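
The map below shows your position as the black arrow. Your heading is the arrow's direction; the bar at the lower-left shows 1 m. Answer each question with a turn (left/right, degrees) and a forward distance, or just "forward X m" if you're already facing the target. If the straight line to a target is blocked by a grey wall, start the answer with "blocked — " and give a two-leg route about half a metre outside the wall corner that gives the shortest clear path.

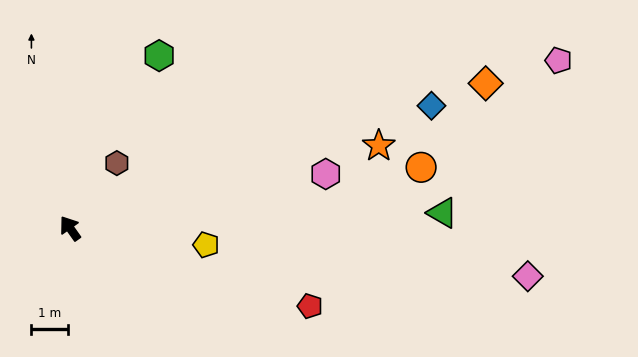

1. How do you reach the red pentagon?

turn right 143°, forward 7.0 m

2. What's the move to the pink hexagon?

turn right 113°, forward 7.2 m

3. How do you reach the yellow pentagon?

turn right 132°, forward 3.8 m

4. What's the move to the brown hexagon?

turn right 71°, forward 2.2 m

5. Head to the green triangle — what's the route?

turn right 123°, forward 10.3 m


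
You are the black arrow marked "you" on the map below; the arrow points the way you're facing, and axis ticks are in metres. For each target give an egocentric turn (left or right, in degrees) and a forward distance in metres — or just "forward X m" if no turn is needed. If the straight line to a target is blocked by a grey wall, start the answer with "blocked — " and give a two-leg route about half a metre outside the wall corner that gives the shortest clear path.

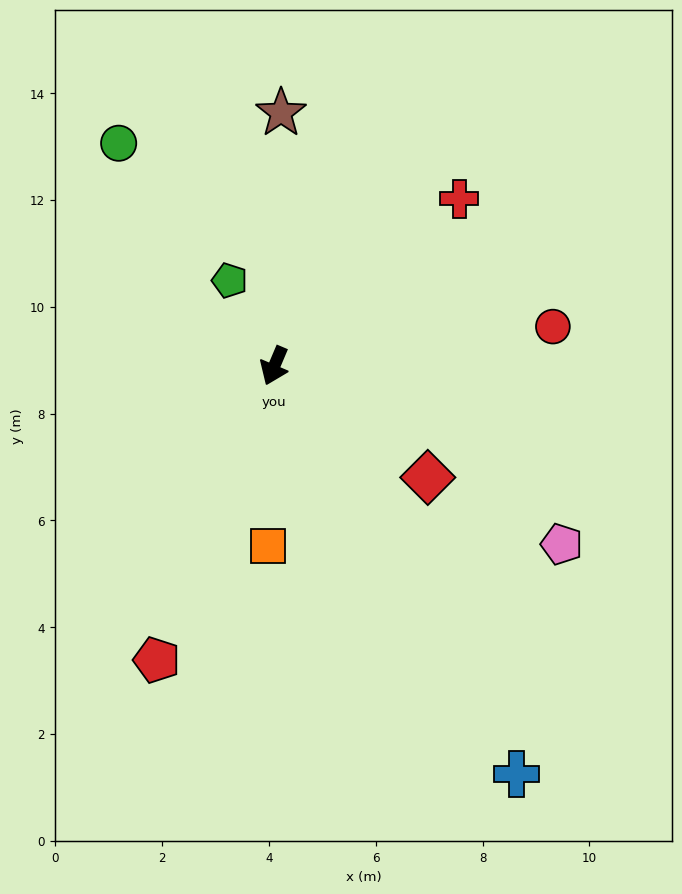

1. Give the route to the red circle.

turn left 121°, forward 5.3 m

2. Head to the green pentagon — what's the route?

turn right 129°, forward 1.8 m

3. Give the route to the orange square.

turn left 21°, forward 3.4 m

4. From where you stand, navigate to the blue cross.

turn left 54°, forward 8.9 m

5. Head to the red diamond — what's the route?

turn left 77°, forward 3.6 m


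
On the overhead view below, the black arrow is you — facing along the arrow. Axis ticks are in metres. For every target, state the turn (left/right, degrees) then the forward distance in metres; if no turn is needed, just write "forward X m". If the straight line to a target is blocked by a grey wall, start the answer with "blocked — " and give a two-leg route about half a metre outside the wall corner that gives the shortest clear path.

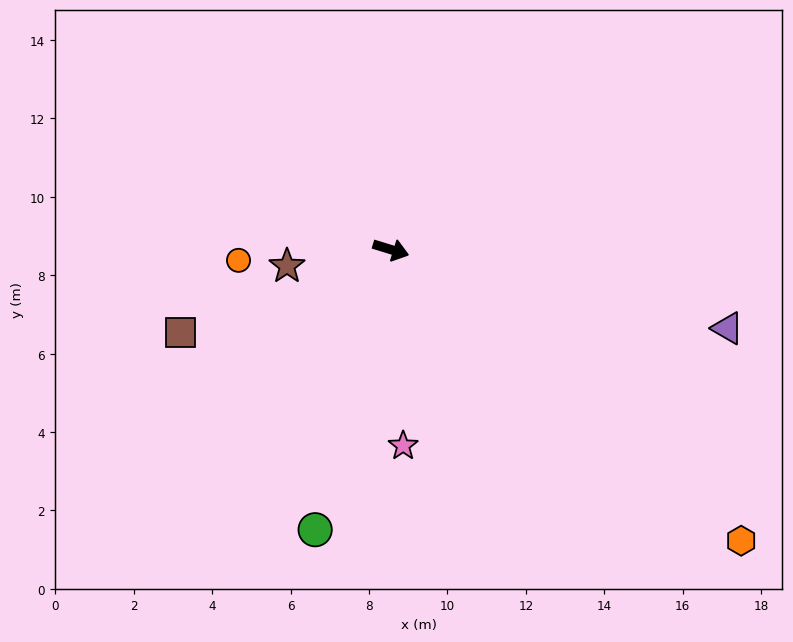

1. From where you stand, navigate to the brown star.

turn right 154°, forward 2.7 m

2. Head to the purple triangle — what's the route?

turn left 4°, forward 8.8 m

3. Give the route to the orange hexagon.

turn right 23°, forward 11.6 m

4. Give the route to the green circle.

turn right 88°, forward 7.4 m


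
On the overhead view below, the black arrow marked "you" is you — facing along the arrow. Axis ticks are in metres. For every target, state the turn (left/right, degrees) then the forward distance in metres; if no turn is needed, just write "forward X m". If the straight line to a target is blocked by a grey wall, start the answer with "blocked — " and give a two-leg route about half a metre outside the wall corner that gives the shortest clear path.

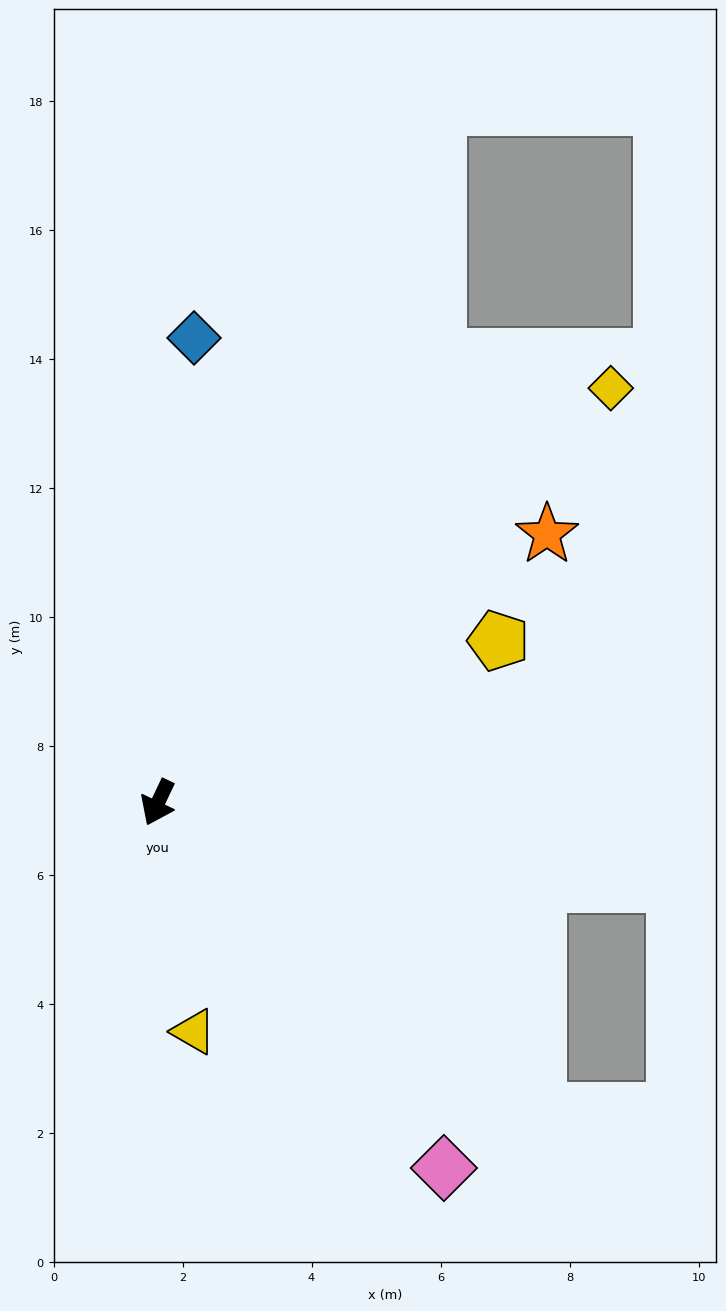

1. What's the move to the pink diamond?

turn left 63°, forward 7.2 m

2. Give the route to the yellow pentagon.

turn left 141°, forward 5.8 m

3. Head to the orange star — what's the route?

turn left 150°, forward 7.3 m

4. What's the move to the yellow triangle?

turn left 34°, forward 3.6 m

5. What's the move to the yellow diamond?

turn left 158°, forward 9.5 m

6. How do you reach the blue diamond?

turn right 159°, forward 7.2 m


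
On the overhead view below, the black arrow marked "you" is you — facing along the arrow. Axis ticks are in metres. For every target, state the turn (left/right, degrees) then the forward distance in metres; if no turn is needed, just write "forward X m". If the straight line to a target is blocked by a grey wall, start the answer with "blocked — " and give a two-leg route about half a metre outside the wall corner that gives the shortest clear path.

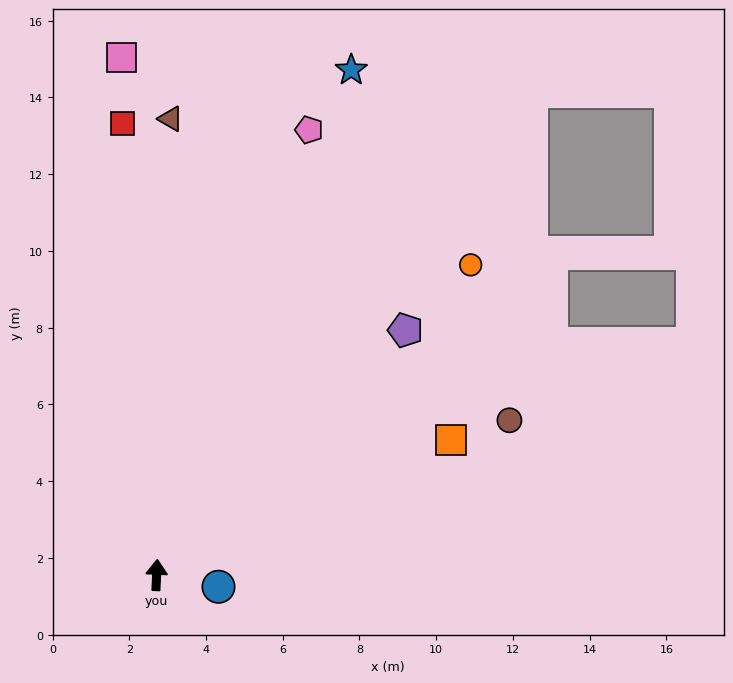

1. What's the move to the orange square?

turn right 63°, forward 8.4 m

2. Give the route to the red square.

turn left 7°, forward 11.8 m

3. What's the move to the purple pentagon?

turn right 43°, forward 9.1 m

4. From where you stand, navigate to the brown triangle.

forward 11.9 m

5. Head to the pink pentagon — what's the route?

turn right 16°, forward 12.3 m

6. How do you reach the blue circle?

turn right 98°, forward 1.6 m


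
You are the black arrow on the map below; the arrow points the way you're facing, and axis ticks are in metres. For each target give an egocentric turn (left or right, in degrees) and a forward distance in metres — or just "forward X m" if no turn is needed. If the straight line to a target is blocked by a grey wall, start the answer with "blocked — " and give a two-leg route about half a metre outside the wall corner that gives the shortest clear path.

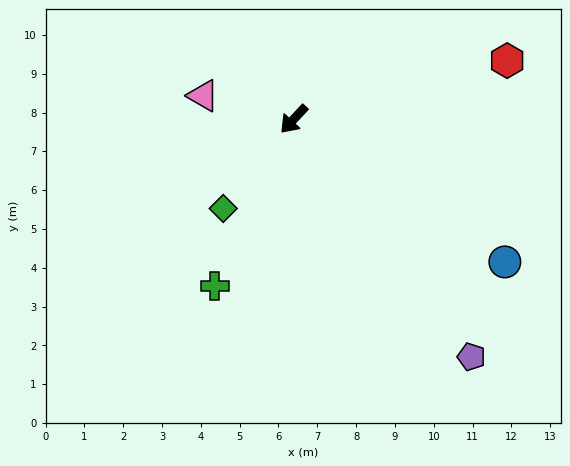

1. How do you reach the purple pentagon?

turn left 80°, forward 7.6 m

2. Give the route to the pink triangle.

turn right 62°, forward 2.4 m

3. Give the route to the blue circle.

turn left 99°, forward 6.6 m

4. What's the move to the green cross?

turn left 18°, forward 4.8 m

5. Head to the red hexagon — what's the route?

turn left 148°, forward 5.7 m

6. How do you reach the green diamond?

turn left 5°, forward 2.9 m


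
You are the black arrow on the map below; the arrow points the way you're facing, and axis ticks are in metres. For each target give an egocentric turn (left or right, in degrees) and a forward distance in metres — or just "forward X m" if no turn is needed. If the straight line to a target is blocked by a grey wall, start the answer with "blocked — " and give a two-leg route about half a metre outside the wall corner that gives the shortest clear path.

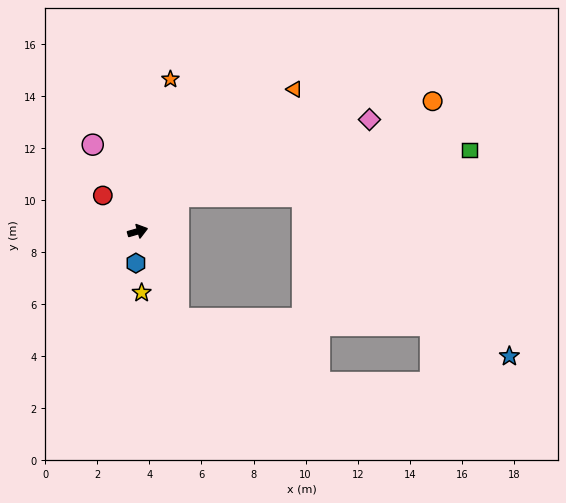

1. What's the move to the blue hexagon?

turn right 109°, forward 1.2 m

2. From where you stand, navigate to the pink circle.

turn left 101°, forward 3.7 m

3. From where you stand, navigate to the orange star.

turn left 62°, forward 6.0 m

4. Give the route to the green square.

blocked — turn left 24°, forward 2.1 m, then turn right 31°, forward 11.3 m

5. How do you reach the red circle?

turn left 118°, forward 1.9 m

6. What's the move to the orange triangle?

turn left 26°, forward 8.1 m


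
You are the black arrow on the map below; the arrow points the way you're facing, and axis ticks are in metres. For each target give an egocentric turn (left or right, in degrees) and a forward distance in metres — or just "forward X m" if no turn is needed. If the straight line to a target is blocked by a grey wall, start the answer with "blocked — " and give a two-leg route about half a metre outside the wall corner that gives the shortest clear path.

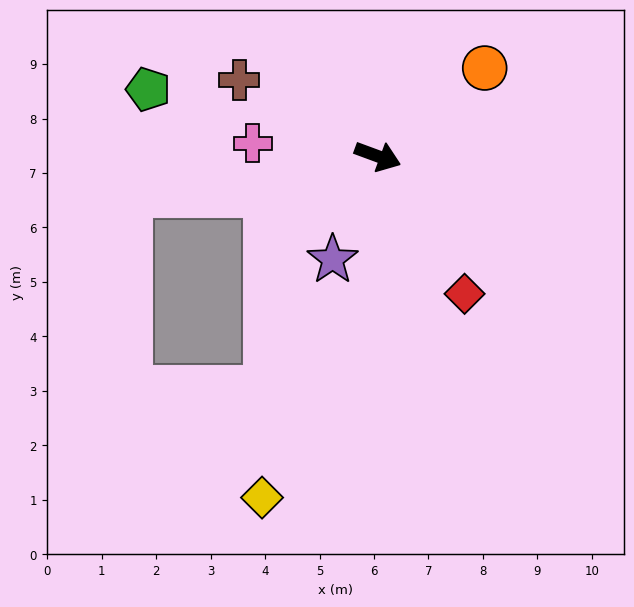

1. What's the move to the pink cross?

turn right 166°, forward 2.3 m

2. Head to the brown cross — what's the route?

turn left 171°, forward 2.9 m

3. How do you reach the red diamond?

turn right 37°, forward 3.0 m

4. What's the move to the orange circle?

turn left 60°, forward 2.5 m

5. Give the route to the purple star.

turn right 93°, forward 2.1 m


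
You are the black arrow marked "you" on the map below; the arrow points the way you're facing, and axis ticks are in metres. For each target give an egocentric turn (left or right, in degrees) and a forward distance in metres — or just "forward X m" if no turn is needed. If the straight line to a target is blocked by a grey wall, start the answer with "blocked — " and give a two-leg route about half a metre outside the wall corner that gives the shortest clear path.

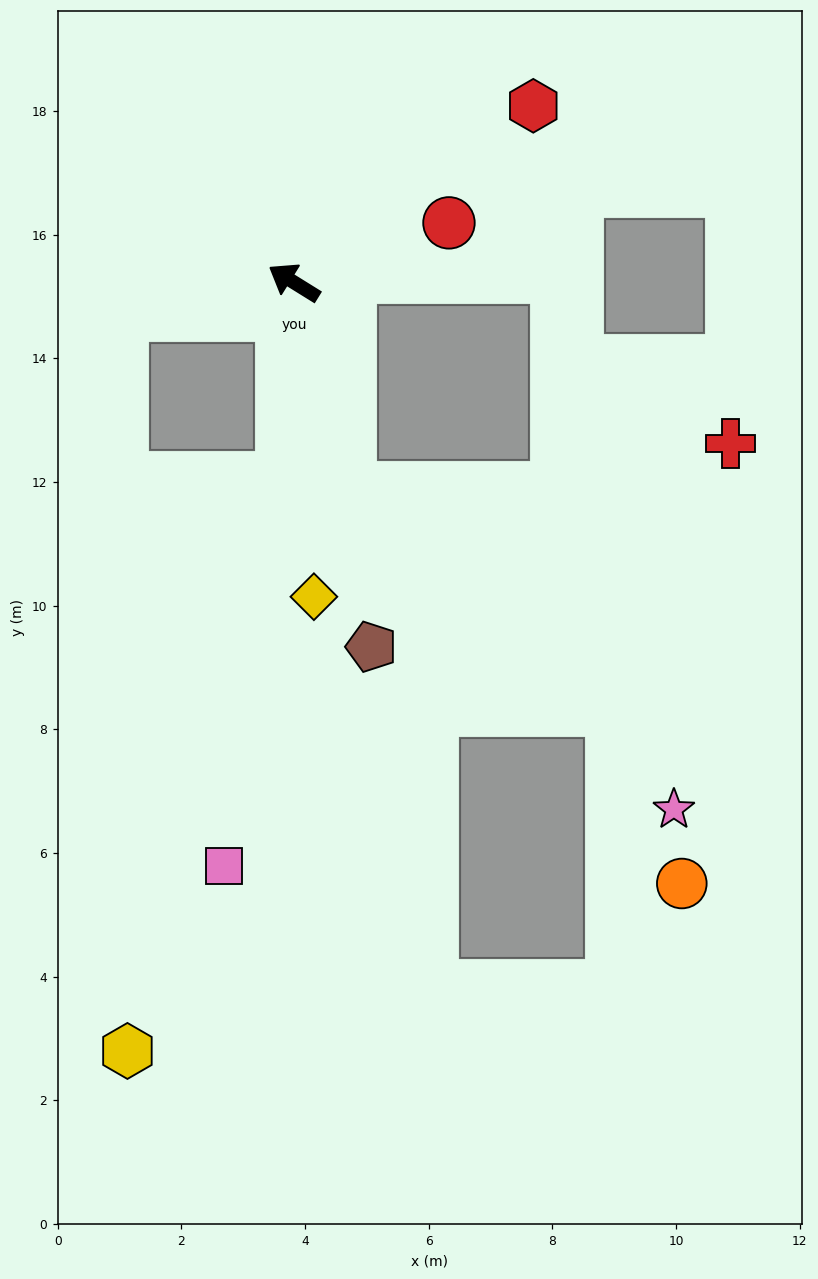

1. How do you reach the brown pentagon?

turn left 134°, forward 6.0 m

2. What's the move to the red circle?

turn right 127°, forward 2.7 m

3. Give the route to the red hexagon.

turn right 112°, forward 4.8 m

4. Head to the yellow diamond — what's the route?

turn left 125°, forward 5.1 m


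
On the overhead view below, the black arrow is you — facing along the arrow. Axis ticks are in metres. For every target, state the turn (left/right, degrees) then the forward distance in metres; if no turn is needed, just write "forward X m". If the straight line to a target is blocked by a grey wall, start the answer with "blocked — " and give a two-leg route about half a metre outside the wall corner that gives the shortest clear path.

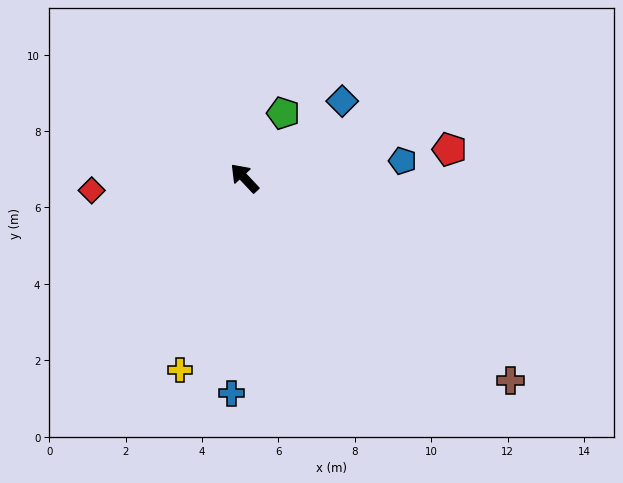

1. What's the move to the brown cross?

turn right 171°, forward 8.7 m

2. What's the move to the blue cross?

turn left 133°, forward 5.6 m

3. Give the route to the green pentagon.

turn right 74°, forward 2.0 m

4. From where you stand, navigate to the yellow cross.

turn left 118°, forward 5.3 m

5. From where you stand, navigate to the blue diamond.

turn right 95°, forward 3.3 m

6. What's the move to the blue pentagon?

turn right 127°, forward 4.2 m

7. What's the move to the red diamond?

turn left 51°, forward 4.0 m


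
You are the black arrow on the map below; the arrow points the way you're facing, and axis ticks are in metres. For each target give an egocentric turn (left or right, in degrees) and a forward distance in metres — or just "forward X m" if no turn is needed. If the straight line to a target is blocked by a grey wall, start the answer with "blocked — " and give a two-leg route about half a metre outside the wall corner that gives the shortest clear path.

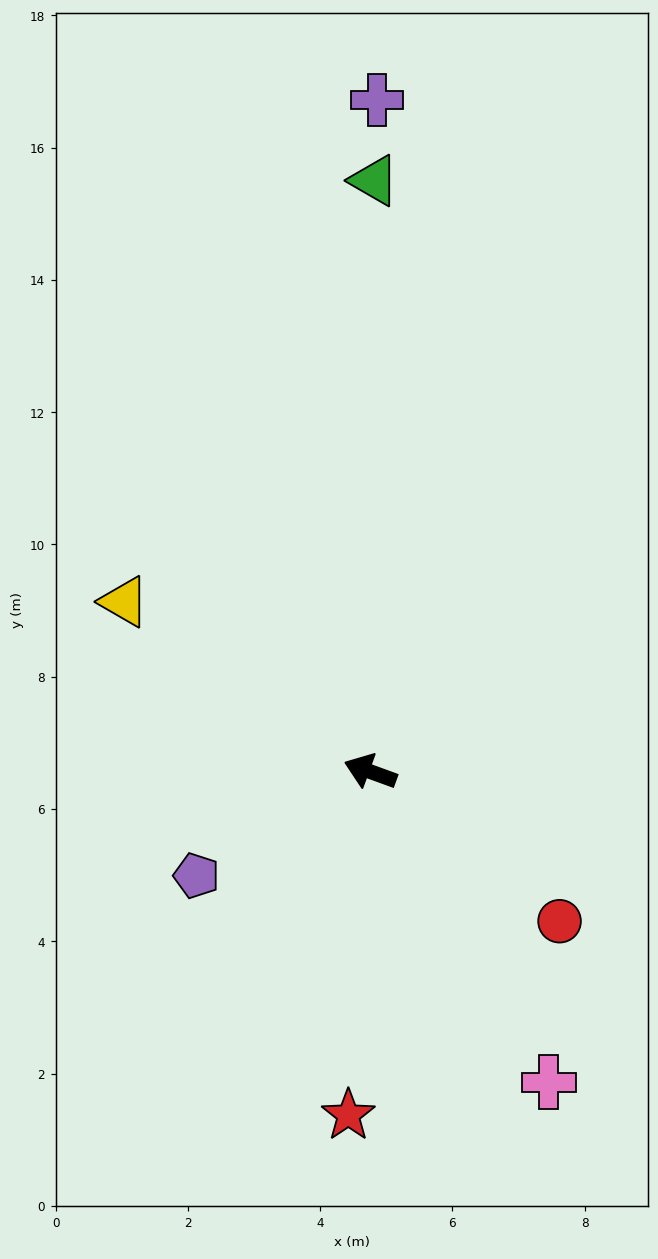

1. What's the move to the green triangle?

turn right 70°, forward 8.9 m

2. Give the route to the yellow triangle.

turn right 15°, forward 4.5 m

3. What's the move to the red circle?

turn left 162°, forward 3.6 m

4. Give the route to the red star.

turn left 106°, forward 5.2 m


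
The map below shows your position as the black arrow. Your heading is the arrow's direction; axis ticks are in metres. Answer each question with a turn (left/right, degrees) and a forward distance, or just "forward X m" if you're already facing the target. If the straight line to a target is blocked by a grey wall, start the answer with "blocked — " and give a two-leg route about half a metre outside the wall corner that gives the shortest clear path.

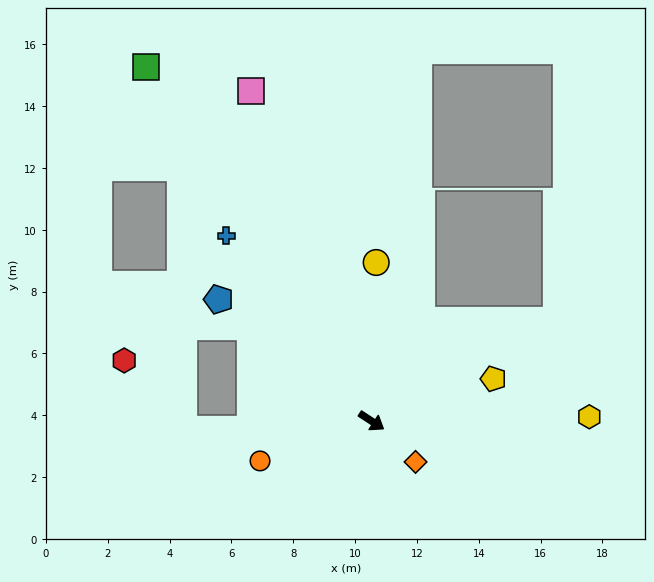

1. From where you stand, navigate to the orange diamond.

turn right 10°, forward 1.9 m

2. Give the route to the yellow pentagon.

turn left 52°, forward 4.2 m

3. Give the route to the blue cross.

turn left 161°, forward 7.6 m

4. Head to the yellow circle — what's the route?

turn left 122°, forward 5.1 m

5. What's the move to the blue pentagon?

turn left 175°, forward 6.3 m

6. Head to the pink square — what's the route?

turn left 143°, forward 11.4 m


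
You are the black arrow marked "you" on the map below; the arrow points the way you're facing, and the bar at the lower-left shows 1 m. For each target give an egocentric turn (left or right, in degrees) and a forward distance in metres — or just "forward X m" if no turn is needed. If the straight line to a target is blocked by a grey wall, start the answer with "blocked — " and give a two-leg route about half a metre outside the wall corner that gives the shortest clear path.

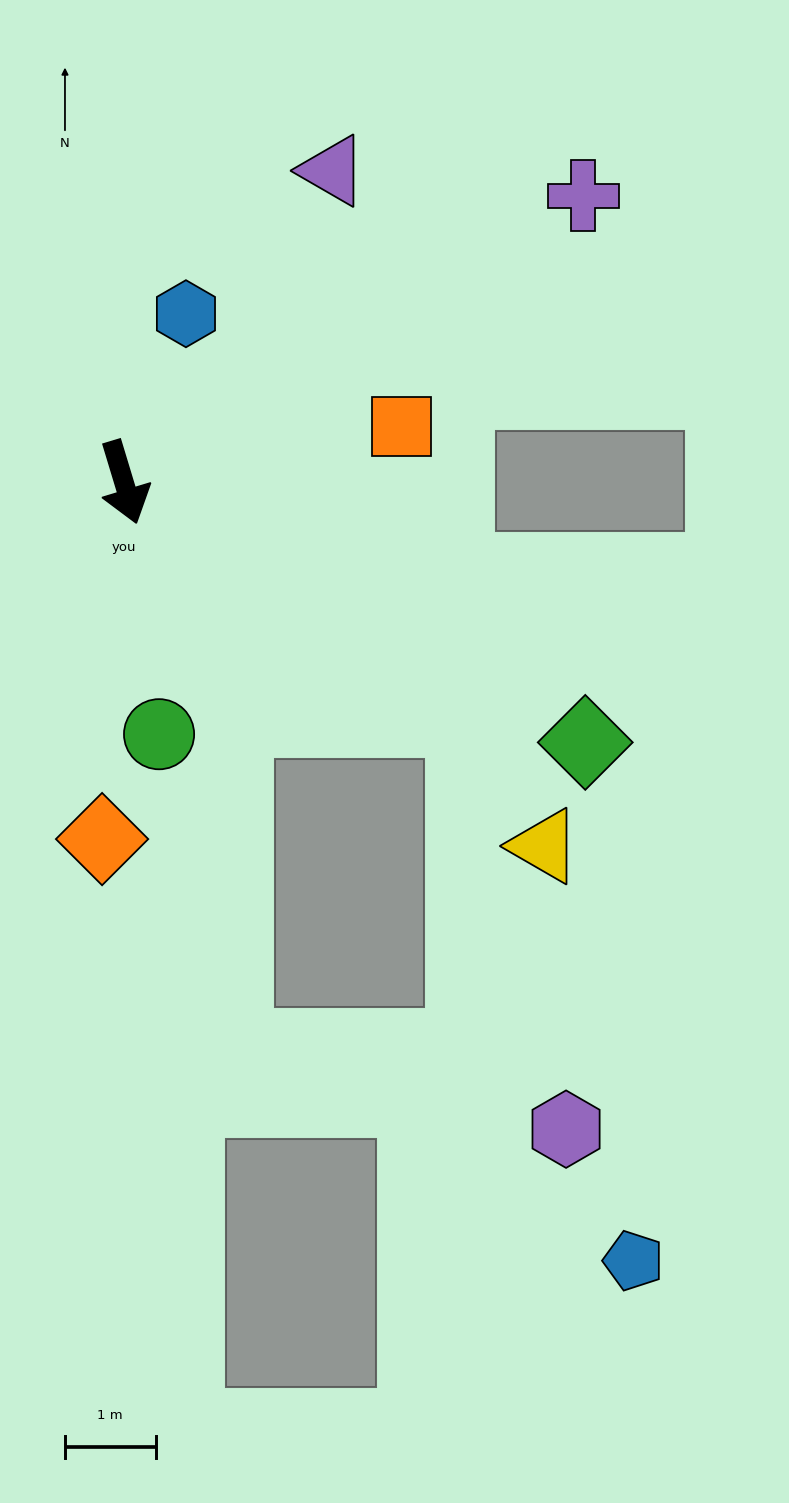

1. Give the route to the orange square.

turn left 85°, forward 3.1 m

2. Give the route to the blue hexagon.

turn left 143°, forward 2.0 m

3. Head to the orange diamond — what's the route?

turn right 20°, forward 3.9 m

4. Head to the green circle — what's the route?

turn right 9°, forward 2.8 m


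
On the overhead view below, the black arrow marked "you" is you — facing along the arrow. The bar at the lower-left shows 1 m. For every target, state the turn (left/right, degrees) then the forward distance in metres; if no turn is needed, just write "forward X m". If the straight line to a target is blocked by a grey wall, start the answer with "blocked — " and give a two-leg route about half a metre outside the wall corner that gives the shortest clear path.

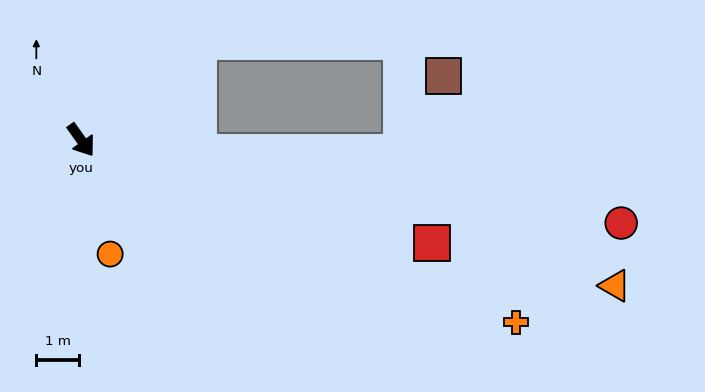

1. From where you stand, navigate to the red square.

turn left 38°, forward 8.6 m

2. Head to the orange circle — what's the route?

turn right 21°, forward 2.8 m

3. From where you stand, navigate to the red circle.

turn left 46°, forward 12.8 m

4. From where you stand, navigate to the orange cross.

turn left 32°, forward 11.1 m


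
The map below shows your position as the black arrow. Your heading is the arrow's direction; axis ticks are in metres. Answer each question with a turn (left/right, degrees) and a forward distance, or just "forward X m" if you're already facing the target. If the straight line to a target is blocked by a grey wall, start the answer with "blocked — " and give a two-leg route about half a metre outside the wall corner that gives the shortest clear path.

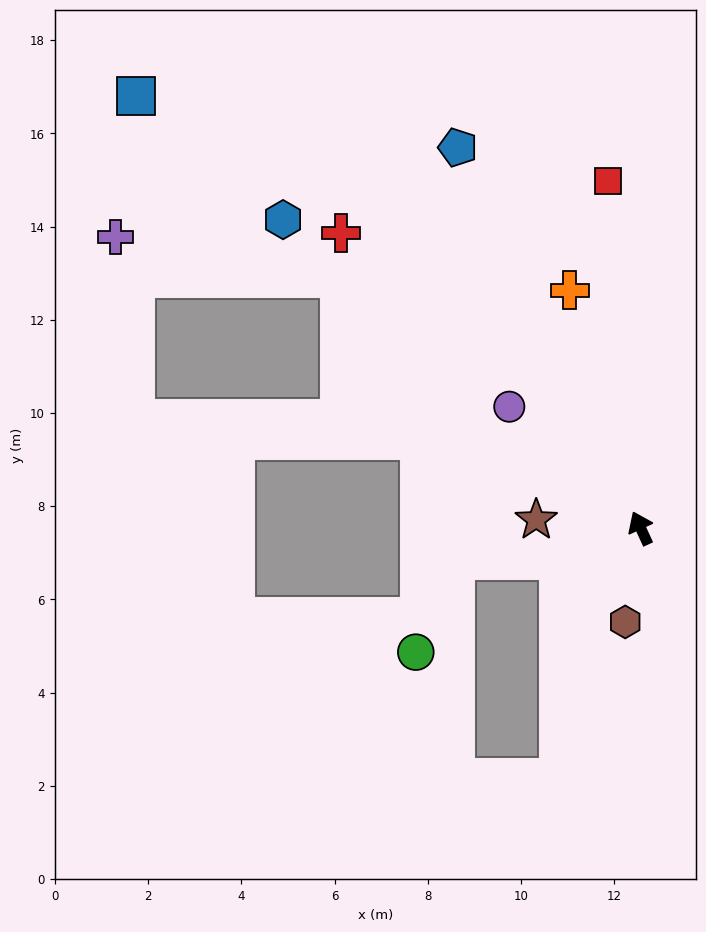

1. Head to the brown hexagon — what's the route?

turn left 146°, forward 2.0 m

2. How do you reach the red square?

turn right 19°, forward 7.5 m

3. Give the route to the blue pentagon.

forward 9.1 m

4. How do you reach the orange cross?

turn right 8°, forward 5.3 m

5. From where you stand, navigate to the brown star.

turn left 61°, forward 2.2 m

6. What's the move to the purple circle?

turn left 23°, forward 3.8 m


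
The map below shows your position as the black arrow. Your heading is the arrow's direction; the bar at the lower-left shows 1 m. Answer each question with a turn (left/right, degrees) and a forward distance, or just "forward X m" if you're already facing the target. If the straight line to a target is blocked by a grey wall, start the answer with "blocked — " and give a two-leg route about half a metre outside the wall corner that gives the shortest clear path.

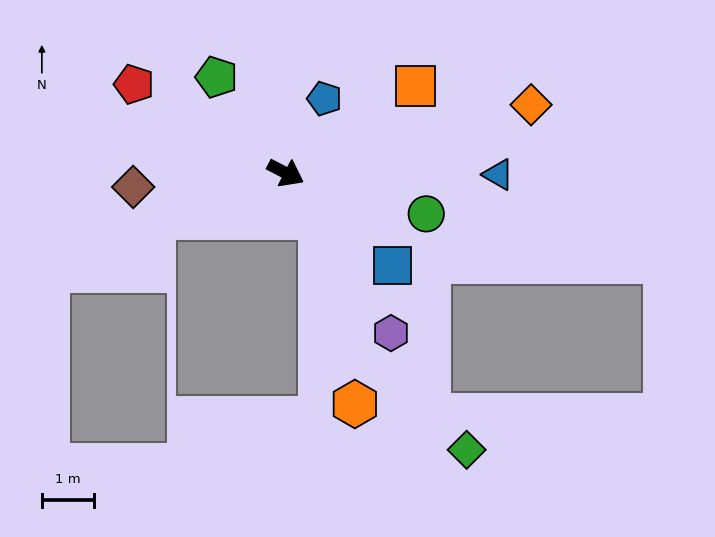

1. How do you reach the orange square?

turn left 61°, forward 3.0 m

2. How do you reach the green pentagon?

turn left 153°, forward 2.3 m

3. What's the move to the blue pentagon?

turn left 90°, forward 1.6 m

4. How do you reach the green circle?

turn left 11°, forward 2.8 m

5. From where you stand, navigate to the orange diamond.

turn left 43°, forward 4.9 m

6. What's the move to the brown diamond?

turn right 147°, forward 2.9 m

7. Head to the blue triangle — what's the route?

turn left 27°, forward 4.1 m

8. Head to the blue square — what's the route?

turn right 13°, forward 2.7 m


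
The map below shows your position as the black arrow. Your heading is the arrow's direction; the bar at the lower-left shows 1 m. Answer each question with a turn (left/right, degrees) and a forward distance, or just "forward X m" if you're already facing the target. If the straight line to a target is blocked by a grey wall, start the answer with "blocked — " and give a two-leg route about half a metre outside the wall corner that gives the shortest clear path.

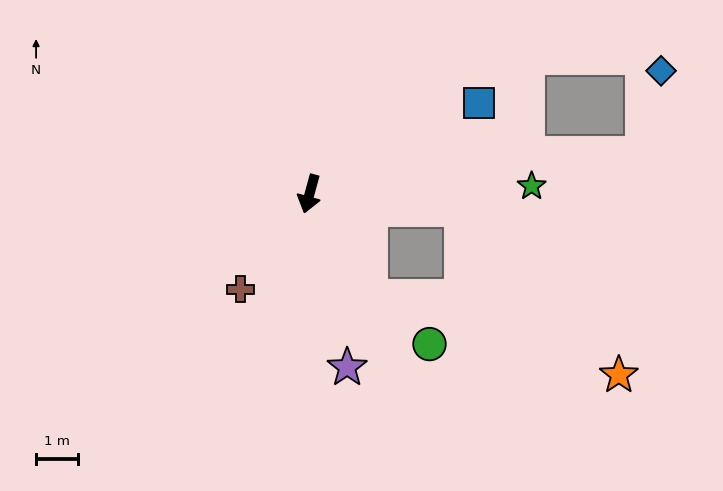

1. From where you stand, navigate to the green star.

turn left 107°, forward 5.3 m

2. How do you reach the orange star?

blocked — turn left 46°, forward 2.8 m, then turn left 42°, forward 6.2 m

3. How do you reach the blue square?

turn left 134°, forward 4.6 m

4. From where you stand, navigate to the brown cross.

turn right 21°, forward 2.8 m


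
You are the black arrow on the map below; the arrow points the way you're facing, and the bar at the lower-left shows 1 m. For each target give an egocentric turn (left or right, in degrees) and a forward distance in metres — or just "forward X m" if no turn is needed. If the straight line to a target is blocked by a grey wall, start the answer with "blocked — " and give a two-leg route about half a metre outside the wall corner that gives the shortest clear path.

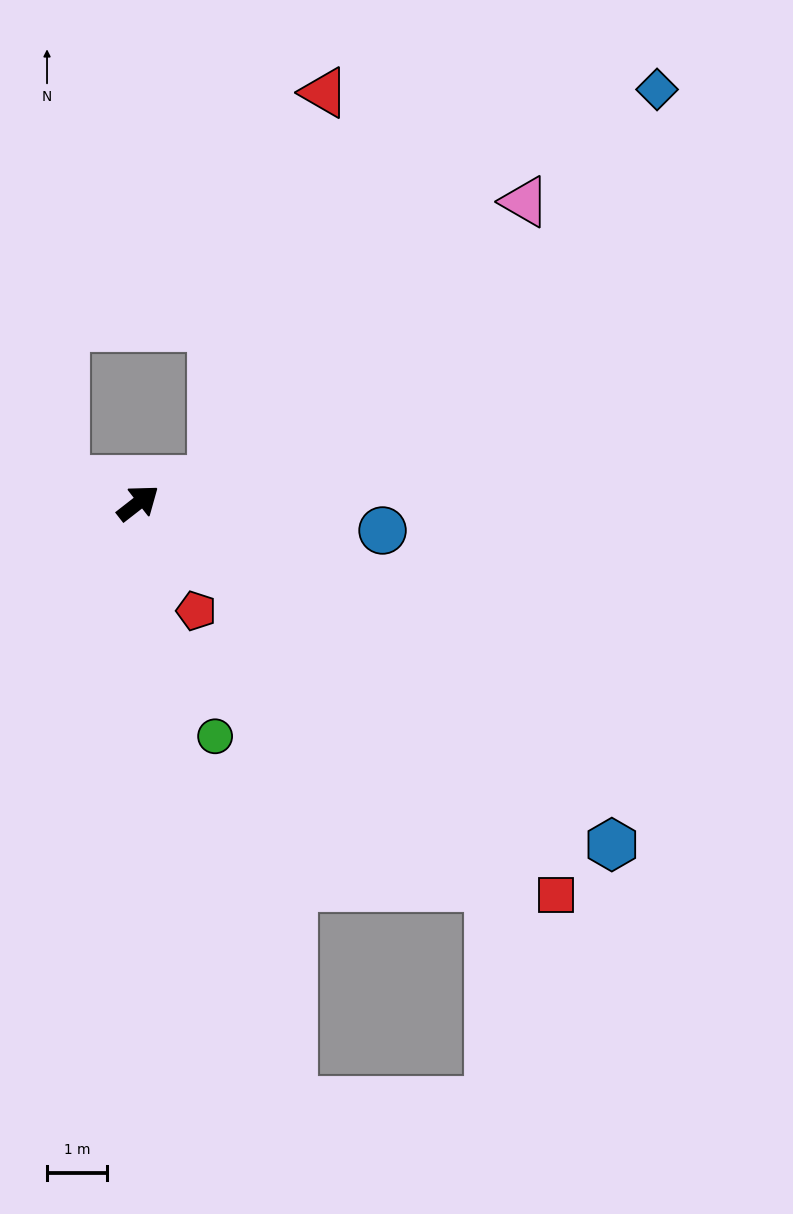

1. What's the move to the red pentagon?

turn right 100°, forward 2.0 m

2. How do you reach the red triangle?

blocked — turn right 22°, forward 1.3 m, then turn left 58°, forward 6.7 m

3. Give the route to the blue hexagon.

turn right 74°, forward 9.7 m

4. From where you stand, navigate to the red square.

turn right 81°, forward 9.5 m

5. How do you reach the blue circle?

turn right 44°, forward 4.1 m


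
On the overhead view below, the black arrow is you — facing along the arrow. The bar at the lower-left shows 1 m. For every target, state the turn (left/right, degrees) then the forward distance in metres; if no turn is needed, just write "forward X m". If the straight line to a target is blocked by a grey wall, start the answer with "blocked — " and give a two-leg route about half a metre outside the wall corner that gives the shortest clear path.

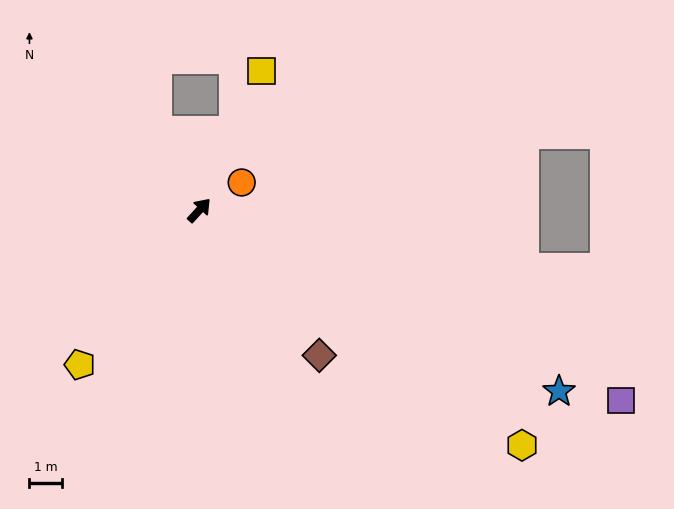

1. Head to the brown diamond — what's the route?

turn right 98°, forward 5.7 m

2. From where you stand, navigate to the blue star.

turn right 74°, forward 12.3 m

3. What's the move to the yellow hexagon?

turn right 84°, forward 12.2 m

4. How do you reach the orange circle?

turn right 14°, forward 1.5 m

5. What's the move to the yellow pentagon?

turn right 175°, forward 6.0 m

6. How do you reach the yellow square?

turn left 18°, forward 4.7 m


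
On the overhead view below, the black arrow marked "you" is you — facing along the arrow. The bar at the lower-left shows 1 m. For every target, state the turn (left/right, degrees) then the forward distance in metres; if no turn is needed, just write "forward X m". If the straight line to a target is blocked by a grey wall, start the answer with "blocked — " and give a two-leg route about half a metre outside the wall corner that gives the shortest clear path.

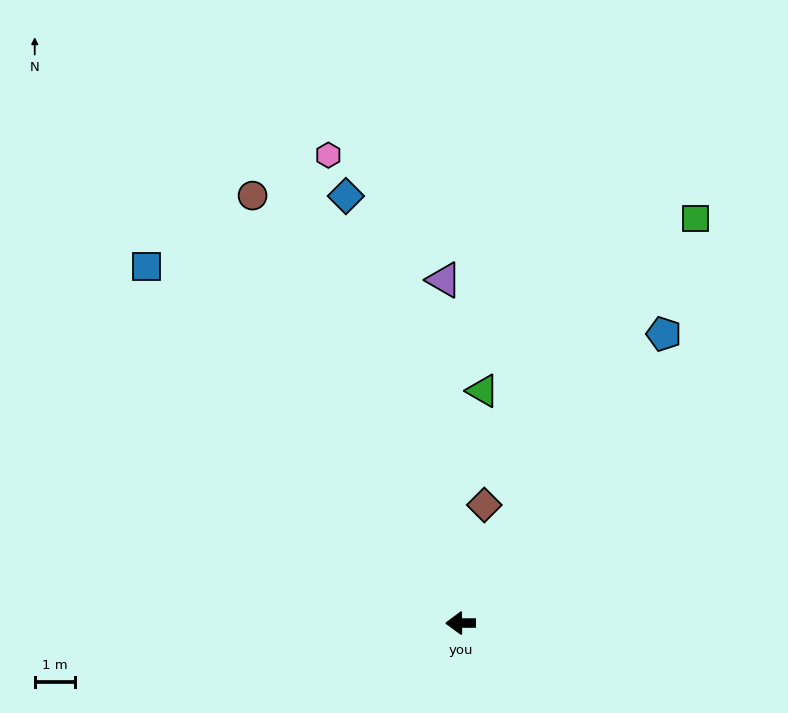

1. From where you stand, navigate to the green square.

turn right 120°, forward 11.6 m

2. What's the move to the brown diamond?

turn right 102°, forward 3.0 m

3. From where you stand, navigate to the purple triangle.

turn right 88°, forward 8.5 m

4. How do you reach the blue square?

turn right 49°, forward 11.8 m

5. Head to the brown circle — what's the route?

turn right 64°, forward 11.8 m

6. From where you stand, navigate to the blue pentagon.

turn right 125°, forward 8.8 m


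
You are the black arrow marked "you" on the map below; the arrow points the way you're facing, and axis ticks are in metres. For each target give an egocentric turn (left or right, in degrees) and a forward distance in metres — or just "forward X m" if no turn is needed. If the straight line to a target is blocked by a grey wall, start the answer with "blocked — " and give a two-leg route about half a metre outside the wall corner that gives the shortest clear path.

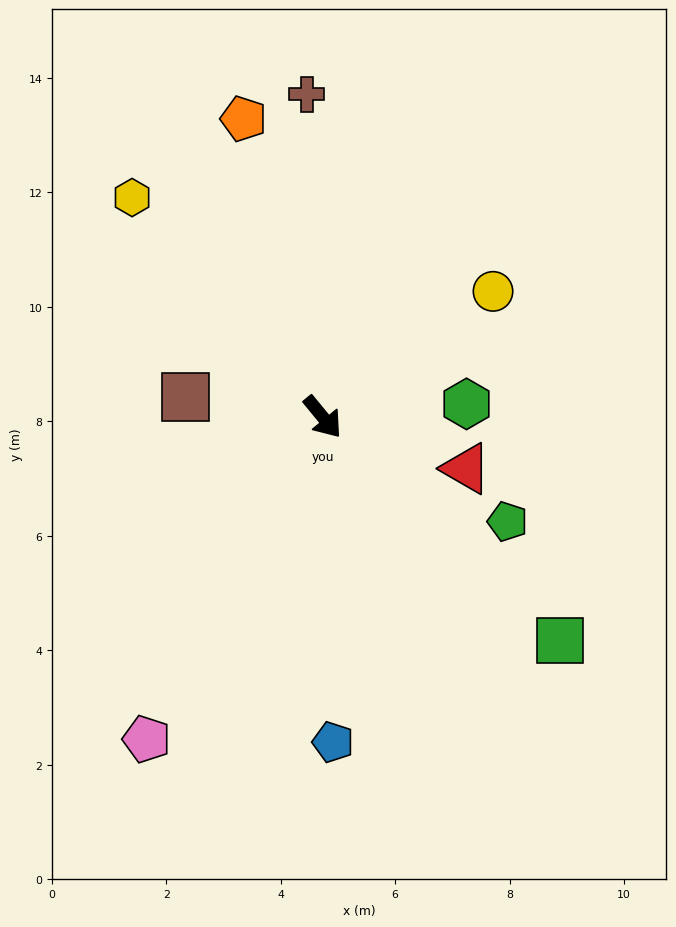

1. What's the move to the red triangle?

turn left 31°, forward 2.7 m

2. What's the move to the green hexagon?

turn left 56°, forward 2.5 m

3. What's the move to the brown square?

turn right 138°, forward 2.4 m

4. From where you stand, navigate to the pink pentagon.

turn right 68°, forward 6.4 m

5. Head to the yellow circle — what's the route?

turn left 87°, forward 3.7 m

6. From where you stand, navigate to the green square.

turn left 7°, forward 5.7 m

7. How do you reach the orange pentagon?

turn left 155°, forward 5.4 m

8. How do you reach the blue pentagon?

turn right 38°, forward 5.7 m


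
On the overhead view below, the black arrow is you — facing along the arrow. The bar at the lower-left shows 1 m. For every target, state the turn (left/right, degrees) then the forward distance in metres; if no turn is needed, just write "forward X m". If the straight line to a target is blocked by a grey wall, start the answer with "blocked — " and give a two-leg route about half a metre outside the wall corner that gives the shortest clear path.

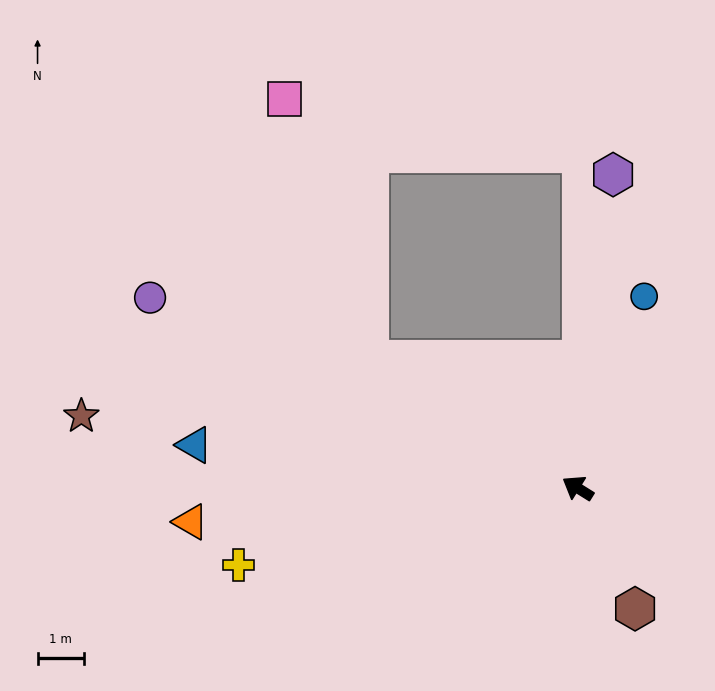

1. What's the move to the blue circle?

turn right 77°, forward 4.3 m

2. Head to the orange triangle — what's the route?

turn left 37°, forward 8.3 m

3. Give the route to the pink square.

blocked — forward 5.2 m, then turn right 40°, forward 5.9 m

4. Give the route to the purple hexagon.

turn right 64°, forward 6.8 m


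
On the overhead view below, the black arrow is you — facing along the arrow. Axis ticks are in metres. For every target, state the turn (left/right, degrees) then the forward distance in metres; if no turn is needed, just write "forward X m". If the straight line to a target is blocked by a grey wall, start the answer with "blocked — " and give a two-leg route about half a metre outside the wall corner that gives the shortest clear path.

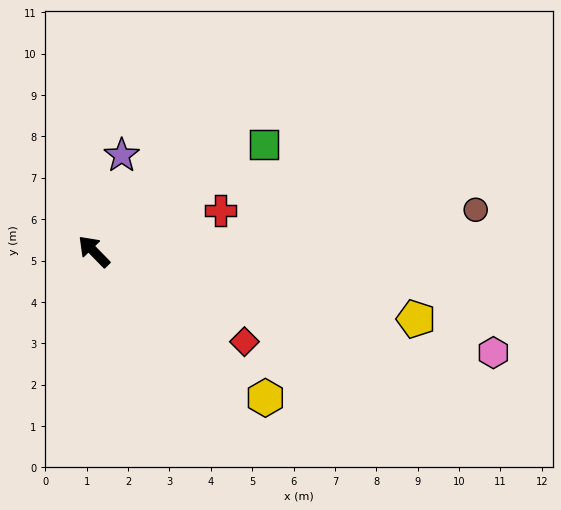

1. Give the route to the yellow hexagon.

turn right 175°, forward 5.4 m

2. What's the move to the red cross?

turn right 116°, forward 3.2 m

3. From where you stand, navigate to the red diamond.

turn right 165°, forward 4.2 m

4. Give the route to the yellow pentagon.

turn right 146°, forward 8.0 m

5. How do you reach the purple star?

turn right 61°, forward 2.4 m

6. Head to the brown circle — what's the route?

turn right 128°, forward 9.3 m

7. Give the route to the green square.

turn right 102°, forward 4.9 m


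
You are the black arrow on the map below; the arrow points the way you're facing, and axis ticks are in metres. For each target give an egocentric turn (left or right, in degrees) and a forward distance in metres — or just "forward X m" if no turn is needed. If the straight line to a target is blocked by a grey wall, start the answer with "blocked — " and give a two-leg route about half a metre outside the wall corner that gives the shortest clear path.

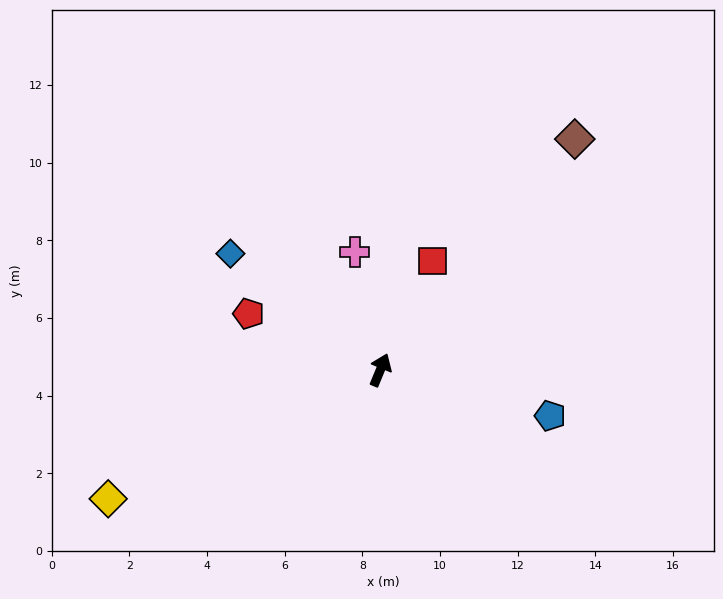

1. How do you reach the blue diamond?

turn left 75°, forward 4.9 m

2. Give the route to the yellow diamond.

turn left 138°, forward 7.8 m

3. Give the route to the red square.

turn right 3°, forward 3.1 m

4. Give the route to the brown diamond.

turn right 18°, forward 7.8 m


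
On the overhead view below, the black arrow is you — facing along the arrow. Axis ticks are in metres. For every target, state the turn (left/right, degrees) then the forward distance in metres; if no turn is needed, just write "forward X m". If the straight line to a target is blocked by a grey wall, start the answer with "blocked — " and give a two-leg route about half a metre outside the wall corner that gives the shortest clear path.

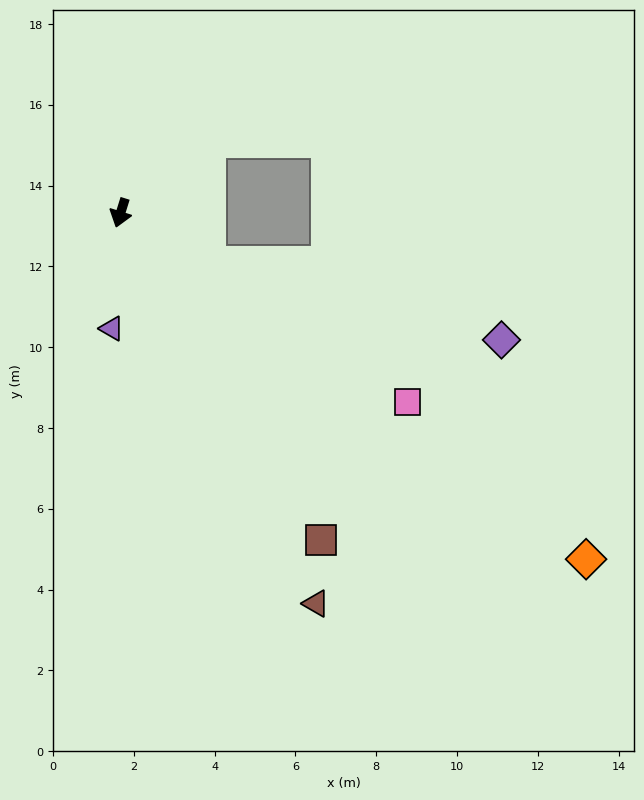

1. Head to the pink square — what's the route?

turn left 74°, forward 8.5 m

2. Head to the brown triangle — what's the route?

turn left 44°, forward 10.8 m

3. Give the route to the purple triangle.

turn left 13°, forward 2.9 m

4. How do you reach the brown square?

turn left 49°, forward 9.5 m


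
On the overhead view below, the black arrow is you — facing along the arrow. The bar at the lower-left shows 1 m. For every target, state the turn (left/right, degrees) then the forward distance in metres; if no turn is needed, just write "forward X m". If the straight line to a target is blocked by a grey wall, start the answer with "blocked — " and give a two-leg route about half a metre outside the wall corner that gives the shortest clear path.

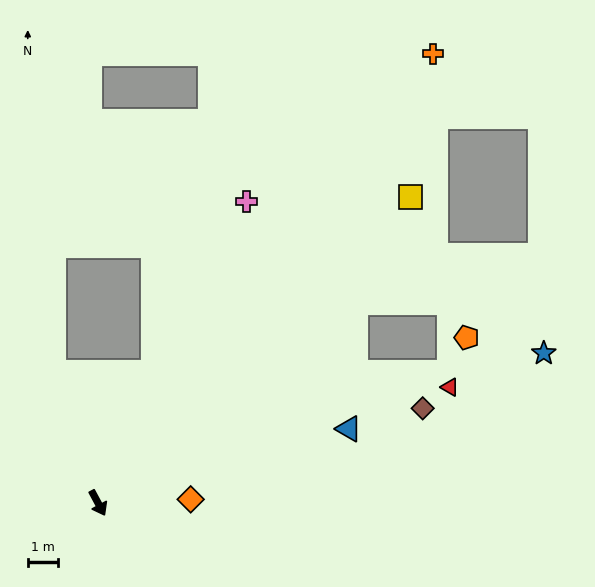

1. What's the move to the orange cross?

turn left 115°, forward 18.8 m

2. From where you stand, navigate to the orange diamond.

turn left 64°, forward 3.1 m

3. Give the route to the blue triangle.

turn left 78°, forward 8.8 m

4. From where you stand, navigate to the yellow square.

turn left 106°, forward 14.7 m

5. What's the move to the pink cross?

turn left 126°, forward 11.3 m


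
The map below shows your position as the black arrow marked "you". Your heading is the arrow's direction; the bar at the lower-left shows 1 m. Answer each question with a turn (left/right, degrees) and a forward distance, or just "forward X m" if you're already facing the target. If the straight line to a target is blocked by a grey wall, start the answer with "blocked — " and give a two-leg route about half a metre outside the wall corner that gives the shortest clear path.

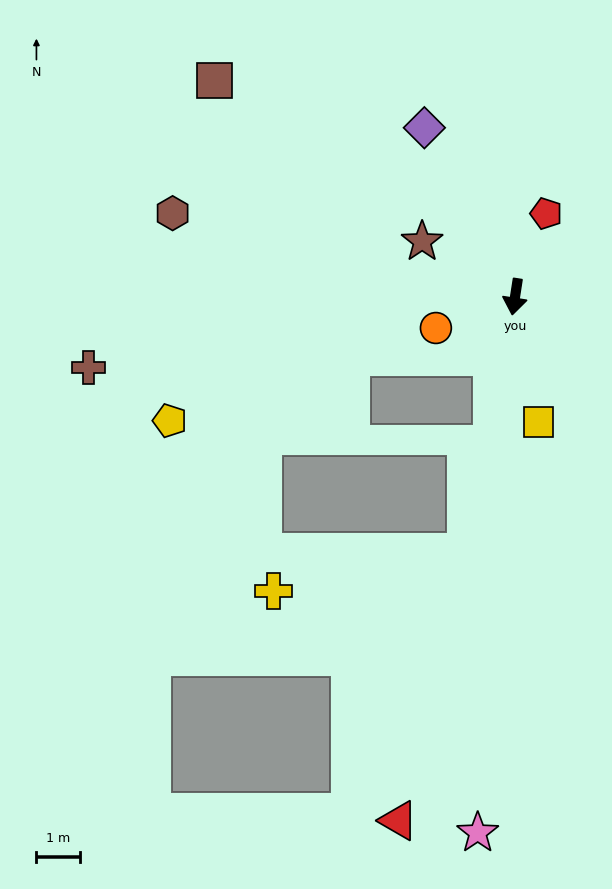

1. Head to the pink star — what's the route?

turn left 5°, forward 12.2 m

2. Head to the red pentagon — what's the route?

turn left 168°, forward 2.0 m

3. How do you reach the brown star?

turn right 112°, forward 2.5 m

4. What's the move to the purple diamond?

turn right 143°, forward 4.4 m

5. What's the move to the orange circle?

turn right 60°, forward 1.9 m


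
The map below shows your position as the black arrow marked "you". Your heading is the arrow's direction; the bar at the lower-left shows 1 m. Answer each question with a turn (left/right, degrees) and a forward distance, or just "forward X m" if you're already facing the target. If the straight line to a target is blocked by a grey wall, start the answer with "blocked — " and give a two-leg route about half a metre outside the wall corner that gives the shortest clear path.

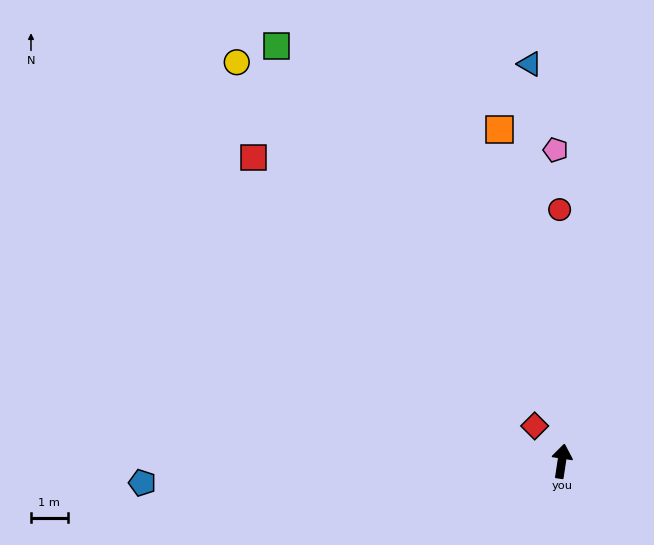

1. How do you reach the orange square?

turn left 19°, forward 9.2 m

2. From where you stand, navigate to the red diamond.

turn left 46°, forward 1.2 m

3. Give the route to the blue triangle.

turn left 13°, forward 10.9 m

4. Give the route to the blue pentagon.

turn left 102°, forward 11.5 m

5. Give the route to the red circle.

turn left 9°, forward 6.9 m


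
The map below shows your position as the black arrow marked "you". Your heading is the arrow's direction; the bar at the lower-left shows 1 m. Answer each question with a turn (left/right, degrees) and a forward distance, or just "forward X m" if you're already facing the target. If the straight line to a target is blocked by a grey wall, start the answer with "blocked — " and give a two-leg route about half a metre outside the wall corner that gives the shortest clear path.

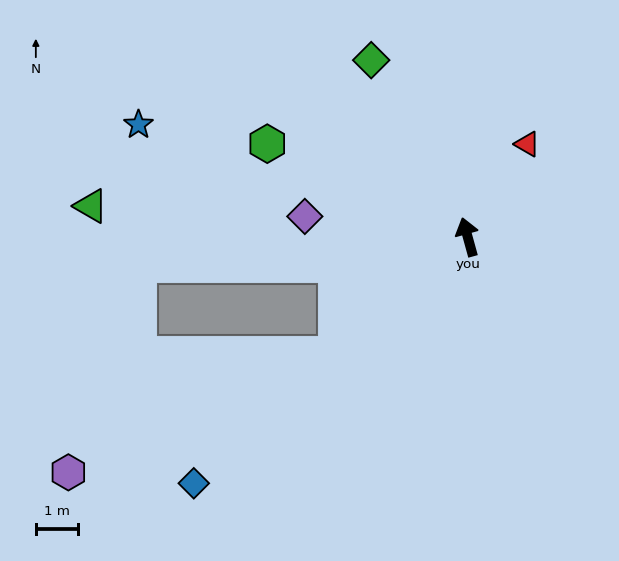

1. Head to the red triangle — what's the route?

turn right 48°, forward 2.6 m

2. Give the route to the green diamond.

turn left 13°, forward 4.8 m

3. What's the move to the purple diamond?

turn left 67°, forward 3.9 m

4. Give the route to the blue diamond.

turn left 117°, forward 8.8 m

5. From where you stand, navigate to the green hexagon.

turn left 50°, forward 5.3 m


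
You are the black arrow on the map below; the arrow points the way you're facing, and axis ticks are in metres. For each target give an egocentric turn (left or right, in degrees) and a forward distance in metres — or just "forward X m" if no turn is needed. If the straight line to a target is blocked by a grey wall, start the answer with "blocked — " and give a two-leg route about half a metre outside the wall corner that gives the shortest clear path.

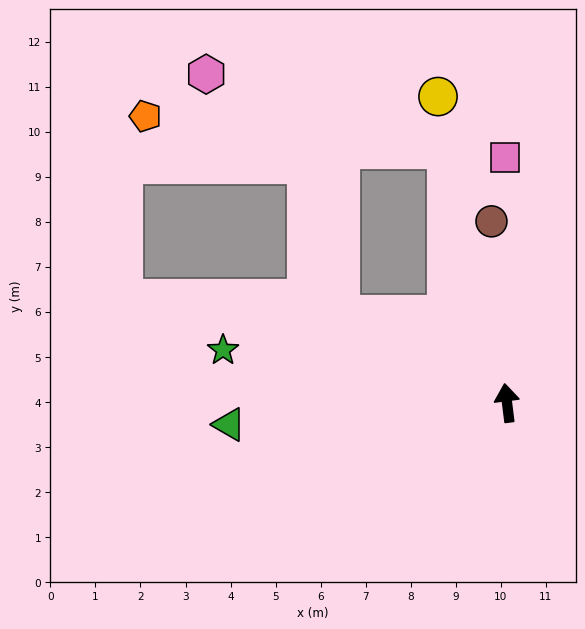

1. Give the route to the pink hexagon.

blocked — turn left 6°, forward 5.8 m, then turn left 59°, forward 5.6 m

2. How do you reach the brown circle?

turn right 2°, forward 4.0 m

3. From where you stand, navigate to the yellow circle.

turn left 6°, forward 7.0 m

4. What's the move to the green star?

turn left 72°, forward 6.4 m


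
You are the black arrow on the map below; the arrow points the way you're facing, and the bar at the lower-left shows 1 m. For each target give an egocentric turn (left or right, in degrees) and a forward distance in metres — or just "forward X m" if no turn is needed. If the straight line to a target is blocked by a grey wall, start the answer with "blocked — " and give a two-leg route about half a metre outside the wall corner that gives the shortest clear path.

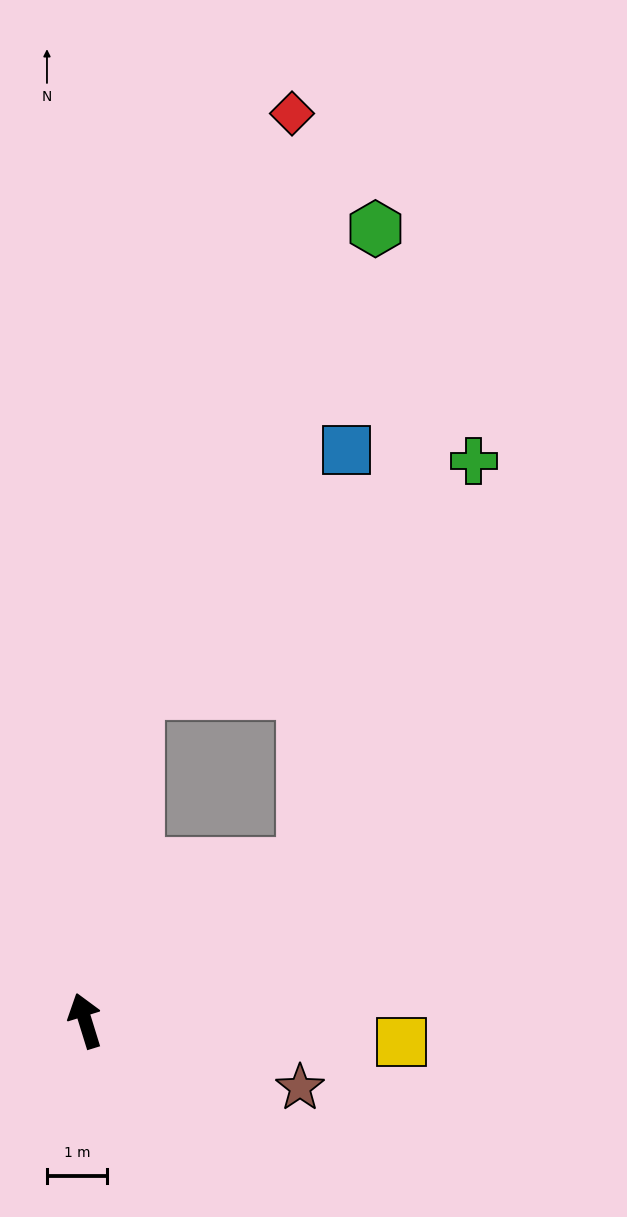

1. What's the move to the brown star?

turn right 124°, forward 3.7 m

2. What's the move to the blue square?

blocked — turn right 27°, forward 5.5 m, then turn right 31°, forward 5.3 m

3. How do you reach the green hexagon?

blocked — turn right 27°, forward 5.5 m, then turn right 17°, forward 8.7 m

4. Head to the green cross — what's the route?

blocked — turn right 71°, forward 4.5 m, then turn left 31°, forward 7.3 m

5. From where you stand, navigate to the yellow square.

turn right 111°, forward 5.3 m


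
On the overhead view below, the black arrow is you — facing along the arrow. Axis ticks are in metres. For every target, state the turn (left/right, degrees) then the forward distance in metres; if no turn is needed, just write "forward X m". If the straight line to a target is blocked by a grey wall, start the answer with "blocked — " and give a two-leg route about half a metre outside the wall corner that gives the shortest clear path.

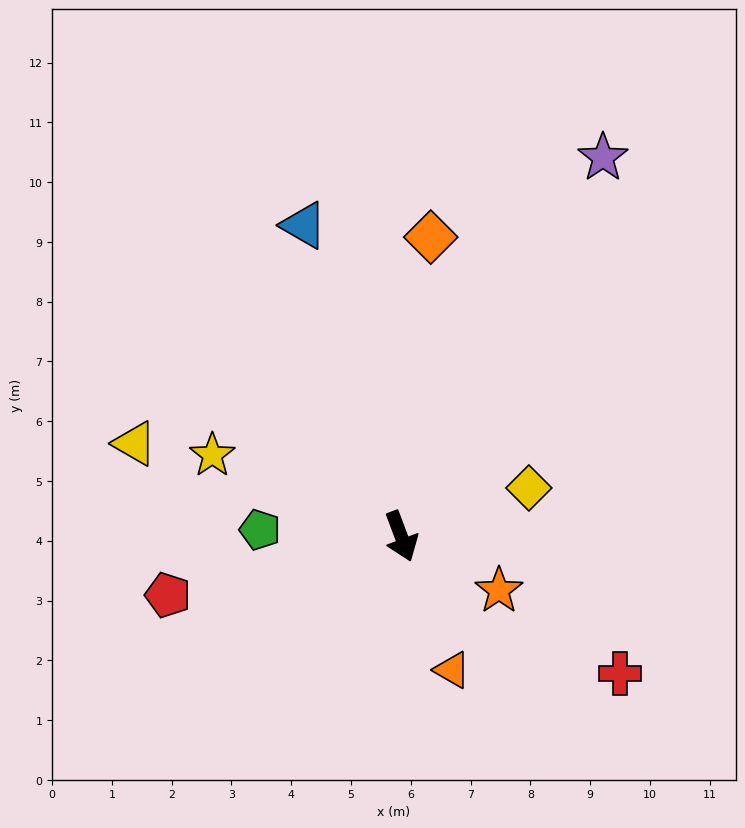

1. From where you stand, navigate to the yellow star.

turn right 134°, forward 3.4 m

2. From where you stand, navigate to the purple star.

turn left 131°, forward 7.2 m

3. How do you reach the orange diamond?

turn left 154°, forward 5.0 m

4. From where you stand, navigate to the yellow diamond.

turn left 90°, forward 2.3 m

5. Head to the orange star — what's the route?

turn left 40°, forward 1.9 m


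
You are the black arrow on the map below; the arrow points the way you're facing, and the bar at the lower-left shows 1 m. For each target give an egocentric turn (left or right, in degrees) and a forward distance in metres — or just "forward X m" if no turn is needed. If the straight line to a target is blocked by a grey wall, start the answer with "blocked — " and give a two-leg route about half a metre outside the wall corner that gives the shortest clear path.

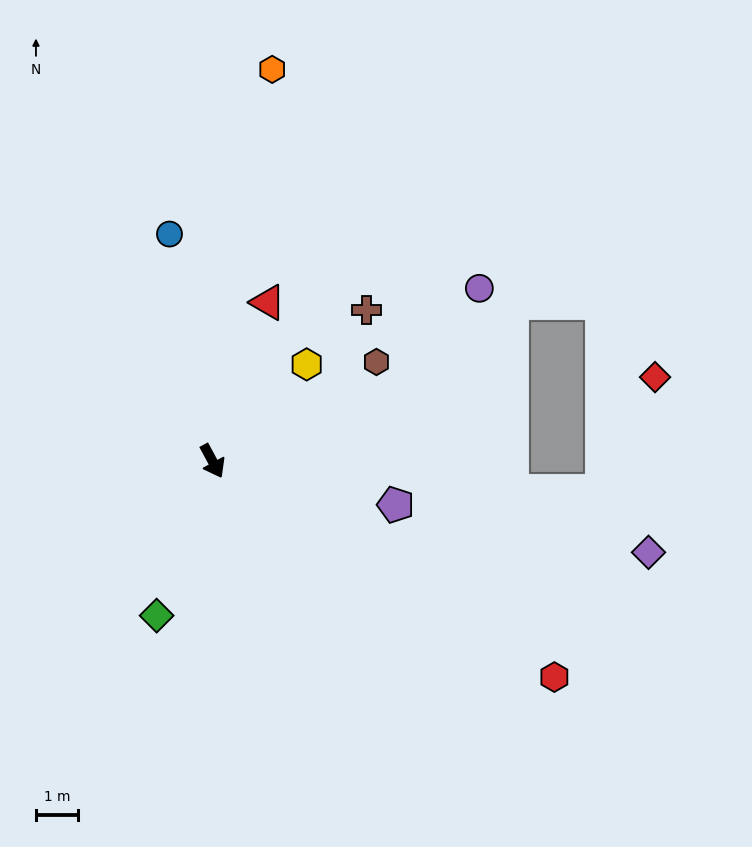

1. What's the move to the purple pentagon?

turn left 48°, forward 4.5 m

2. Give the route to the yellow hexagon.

turn left 107°, forward 3.2 m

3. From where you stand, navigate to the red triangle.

turn left 132°, forward 4.0 m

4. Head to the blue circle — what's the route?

turn left 162°, forward 5.5 m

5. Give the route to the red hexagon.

turn left 29°, forward 9.7 m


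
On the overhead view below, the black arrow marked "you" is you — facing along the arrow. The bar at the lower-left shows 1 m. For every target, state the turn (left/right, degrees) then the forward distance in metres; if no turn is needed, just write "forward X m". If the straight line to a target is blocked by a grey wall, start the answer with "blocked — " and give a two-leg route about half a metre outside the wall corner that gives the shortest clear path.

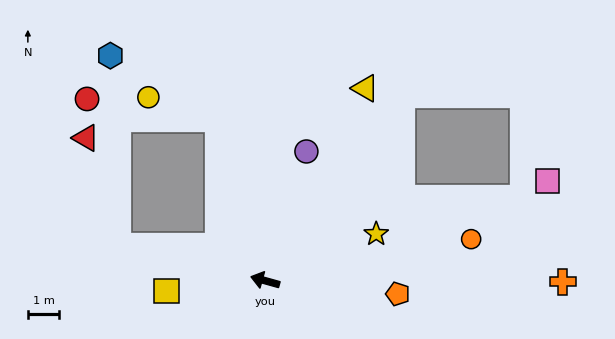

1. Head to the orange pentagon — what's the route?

turn right 170°, forward 4.3 m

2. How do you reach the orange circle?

turn right 153°, forward 6.7 m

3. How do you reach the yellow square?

turn left 21°, forward 3.2 m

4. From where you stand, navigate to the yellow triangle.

turn right 102°, forward 7.0 m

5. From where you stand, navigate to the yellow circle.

blocked — turn right 58°, forward 5.4 m, then turn left 56°, forward 2.3 m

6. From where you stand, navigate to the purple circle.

turn right 92°, forward 4.3 m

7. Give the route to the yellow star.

turn right 142°, forward 3.9 m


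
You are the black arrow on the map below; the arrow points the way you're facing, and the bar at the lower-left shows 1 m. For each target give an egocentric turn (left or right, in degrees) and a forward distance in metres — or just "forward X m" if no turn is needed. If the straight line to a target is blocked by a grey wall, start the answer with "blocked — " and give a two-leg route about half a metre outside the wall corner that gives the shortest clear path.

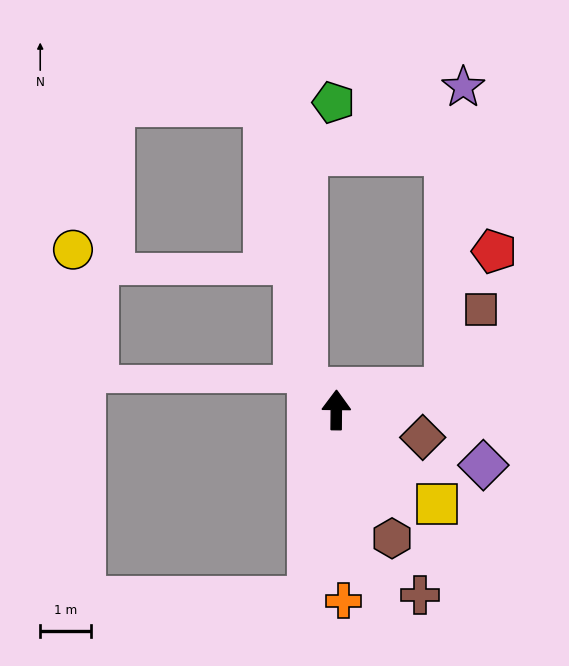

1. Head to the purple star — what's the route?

blocked — turn right 78°, forward 2.2 m, then turn left 75°, forward 5.9 m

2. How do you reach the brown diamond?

turn right 107°, forward 1.8 m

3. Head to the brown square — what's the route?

blocked — turn right 78°, forward 2.2 m, then turn left 54°, forward 1.7 m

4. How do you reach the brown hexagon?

turn right 156°, forward 2.7 m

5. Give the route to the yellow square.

turn right 132°, forward 2.7 m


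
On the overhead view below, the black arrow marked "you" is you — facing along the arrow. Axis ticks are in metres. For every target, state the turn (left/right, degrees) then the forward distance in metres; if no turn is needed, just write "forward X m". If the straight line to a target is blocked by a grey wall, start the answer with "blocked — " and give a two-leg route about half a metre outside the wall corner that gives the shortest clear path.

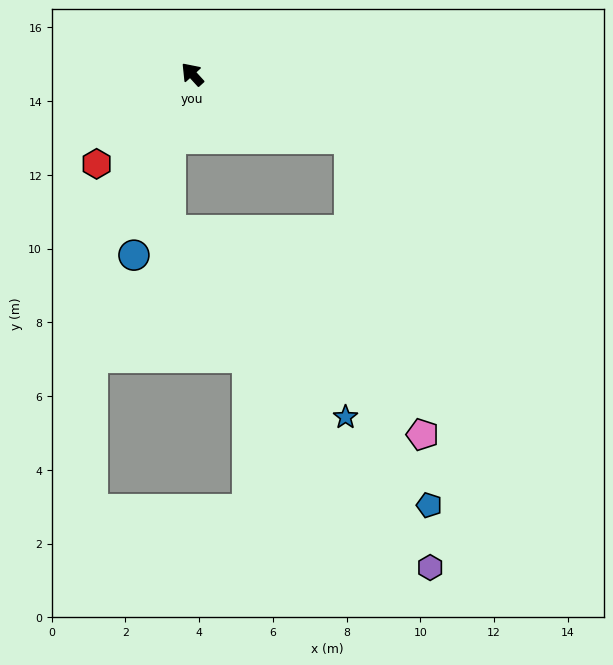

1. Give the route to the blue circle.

turn left 120°, forward 5.2 m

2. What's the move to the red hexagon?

turn left 91°, forward 3.6 m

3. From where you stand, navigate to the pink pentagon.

blocked — turn right 155°, forward 4.6 m, then turn right 53°, forward 8.3 m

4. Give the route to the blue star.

blocked — turn right 155°, forward 4.6 m, then turn right 68°, forward 7.6 m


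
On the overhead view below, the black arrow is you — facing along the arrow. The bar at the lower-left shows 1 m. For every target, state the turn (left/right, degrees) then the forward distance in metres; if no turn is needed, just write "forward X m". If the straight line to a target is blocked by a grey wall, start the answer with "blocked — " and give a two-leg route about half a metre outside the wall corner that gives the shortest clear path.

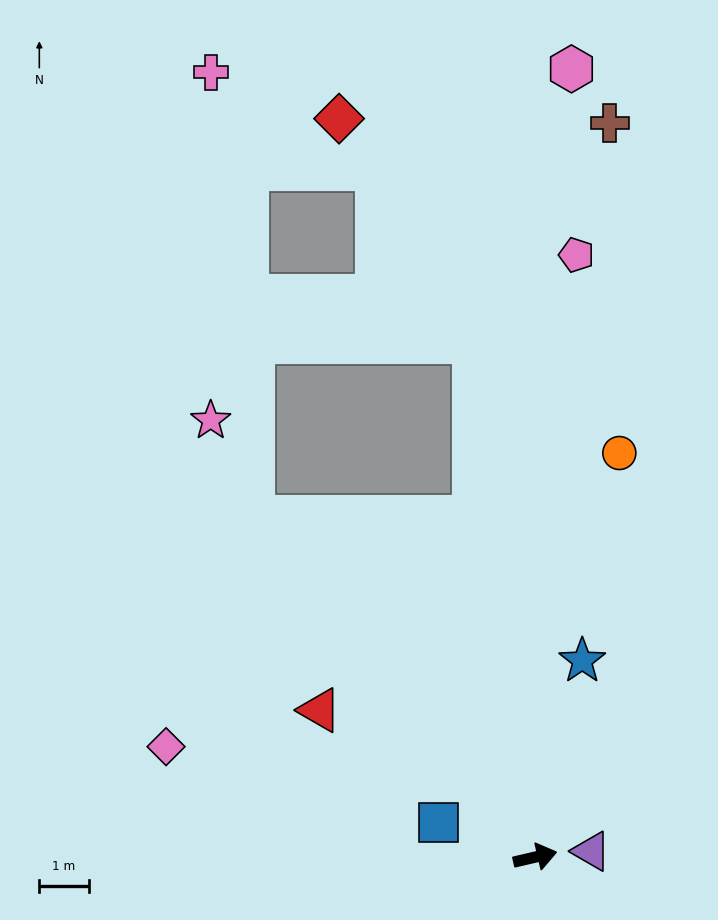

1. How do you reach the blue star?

turn left 63°, forward 4.1 m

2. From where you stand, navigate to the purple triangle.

turn right 7°, forward 1.1 m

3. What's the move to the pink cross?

blocked — turn left 116°, forward 8.9 m, then turn right 34°, forward 9.0 m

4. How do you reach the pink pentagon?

turn left 73°, forward 12.2 m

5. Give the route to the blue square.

turn left 147°, forward 2.1 m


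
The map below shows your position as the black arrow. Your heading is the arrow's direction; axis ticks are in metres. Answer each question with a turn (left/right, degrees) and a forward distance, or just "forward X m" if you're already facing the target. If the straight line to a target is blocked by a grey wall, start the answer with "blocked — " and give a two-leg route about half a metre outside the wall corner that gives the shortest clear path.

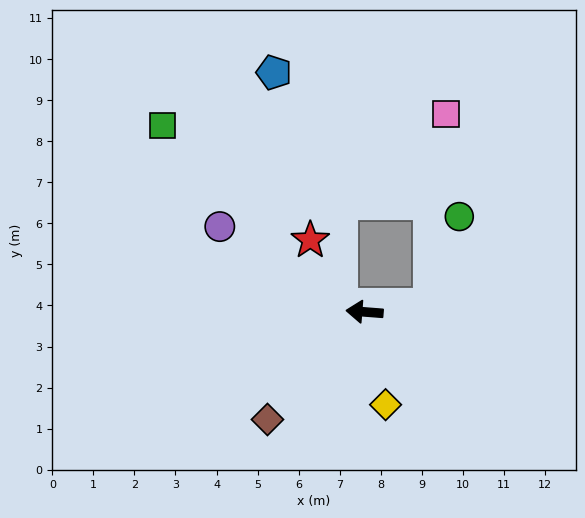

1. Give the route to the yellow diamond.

turn left 107°, forward 2.3 m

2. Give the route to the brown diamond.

turn left 52°, forward 3.5 m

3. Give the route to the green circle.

blocked — turn right 170°, forward 1.6 m, then turn left 66°, forward 2.3 m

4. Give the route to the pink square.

blocked — turn right 170°, forward 1.6 m, then turn left 80°, forward 4.7 m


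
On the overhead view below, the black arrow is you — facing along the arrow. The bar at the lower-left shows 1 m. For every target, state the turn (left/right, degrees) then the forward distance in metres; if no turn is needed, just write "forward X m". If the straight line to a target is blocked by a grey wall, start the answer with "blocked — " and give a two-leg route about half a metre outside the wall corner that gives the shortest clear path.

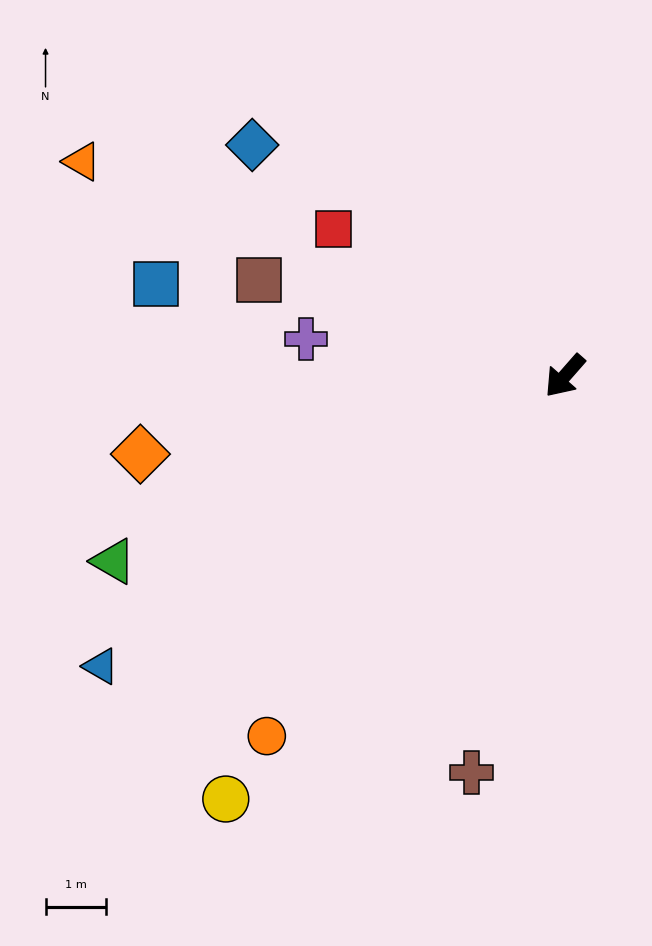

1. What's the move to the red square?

turn right 81°, forward 4.5 m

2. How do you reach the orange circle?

forward 7.7 m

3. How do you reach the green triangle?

turn right 26°, forward 8.0 m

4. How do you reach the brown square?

turn right 66°, forward 5.3 m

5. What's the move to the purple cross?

turn right 57°, forward 4.3 m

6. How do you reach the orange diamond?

turn right 38°, forward 7.1 m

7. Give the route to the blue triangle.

turn right 17°, forward 9.0 m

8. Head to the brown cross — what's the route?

turn left 28°, forward 6.7 m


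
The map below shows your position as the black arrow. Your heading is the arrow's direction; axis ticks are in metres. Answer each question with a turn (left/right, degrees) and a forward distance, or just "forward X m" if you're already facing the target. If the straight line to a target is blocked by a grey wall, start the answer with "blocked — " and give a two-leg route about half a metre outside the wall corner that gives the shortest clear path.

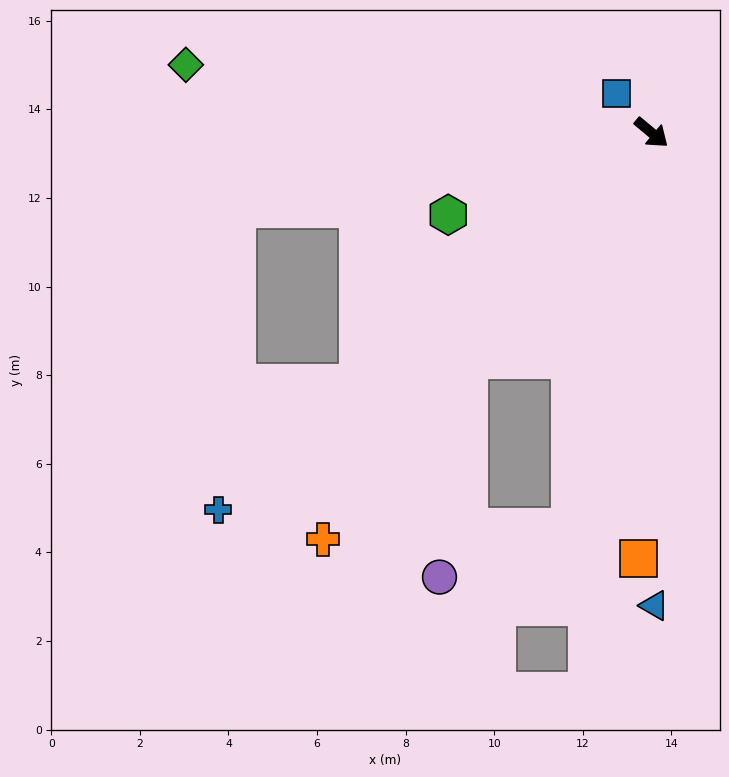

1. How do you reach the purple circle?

blocked — turn right 89°, forward 6.6 m, then turn left 31°, forward 4.9 m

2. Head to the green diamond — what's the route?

turn right 148°, forward 10.6 m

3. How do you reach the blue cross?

turn right 99°, forward 13.0 m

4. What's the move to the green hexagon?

turn right 118°, forward 4.9 m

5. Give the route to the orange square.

turn right 52°, forward 9.6 m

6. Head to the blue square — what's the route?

turn left 171°, forward 1.2 m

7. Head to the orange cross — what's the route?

turn right 89°, forward 11.8 m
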